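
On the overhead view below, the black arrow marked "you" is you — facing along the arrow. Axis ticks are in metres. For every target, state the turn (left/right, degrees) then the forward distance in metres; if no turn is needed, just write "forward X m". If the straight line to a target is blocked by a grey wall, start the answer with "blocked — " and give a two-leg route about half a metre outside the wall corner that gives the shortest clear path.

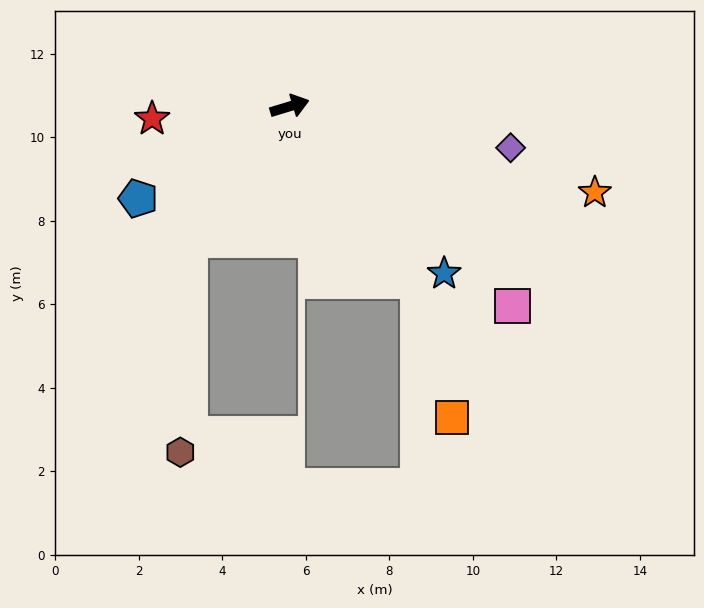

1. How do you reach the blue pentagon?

turn right 166°, forward 4.2 m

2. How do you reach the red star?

turn left 168°, forward 3.3 m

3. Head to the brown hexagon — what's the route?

blocked — turn right 144°, forward 4.0 m, then turn left 35°, forward 5.1 m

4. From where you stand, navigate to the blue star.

turn right 64°, forward 5.4 m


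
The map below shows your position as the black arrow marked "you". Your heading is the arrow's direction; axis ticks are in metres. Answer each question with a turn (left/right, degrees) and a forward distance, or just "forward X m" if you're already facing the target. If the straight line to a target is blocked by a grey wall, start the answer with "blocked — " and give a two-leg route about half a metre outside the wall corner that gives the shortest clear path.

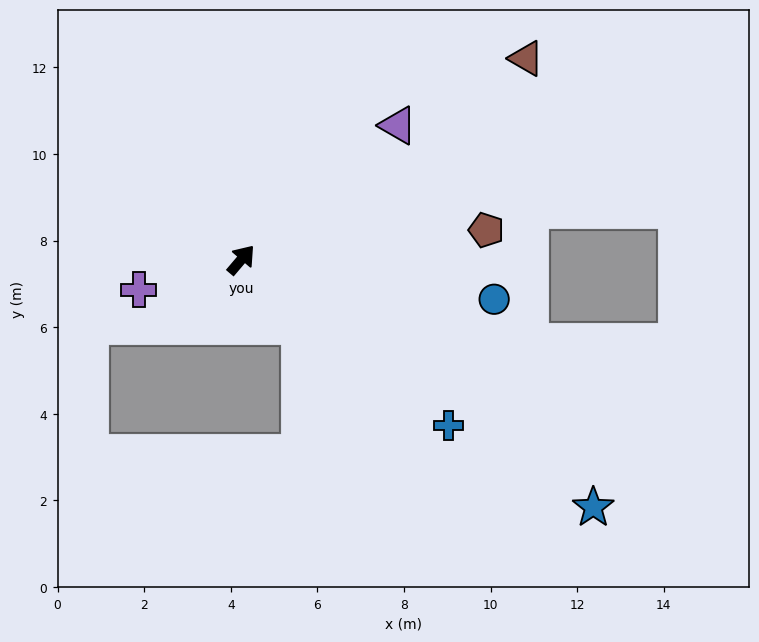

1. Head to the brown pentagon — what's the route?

turn right 43°, forward 5.7 m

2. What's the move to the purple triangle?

turn right 9°, forward 4.8 m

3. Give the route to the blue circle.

turn right 59°, forward 5.9 m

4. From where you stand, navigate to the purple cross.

turn left 147°, forward 2.5 m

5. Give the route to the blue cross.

turn right 88°, forward 6.1 m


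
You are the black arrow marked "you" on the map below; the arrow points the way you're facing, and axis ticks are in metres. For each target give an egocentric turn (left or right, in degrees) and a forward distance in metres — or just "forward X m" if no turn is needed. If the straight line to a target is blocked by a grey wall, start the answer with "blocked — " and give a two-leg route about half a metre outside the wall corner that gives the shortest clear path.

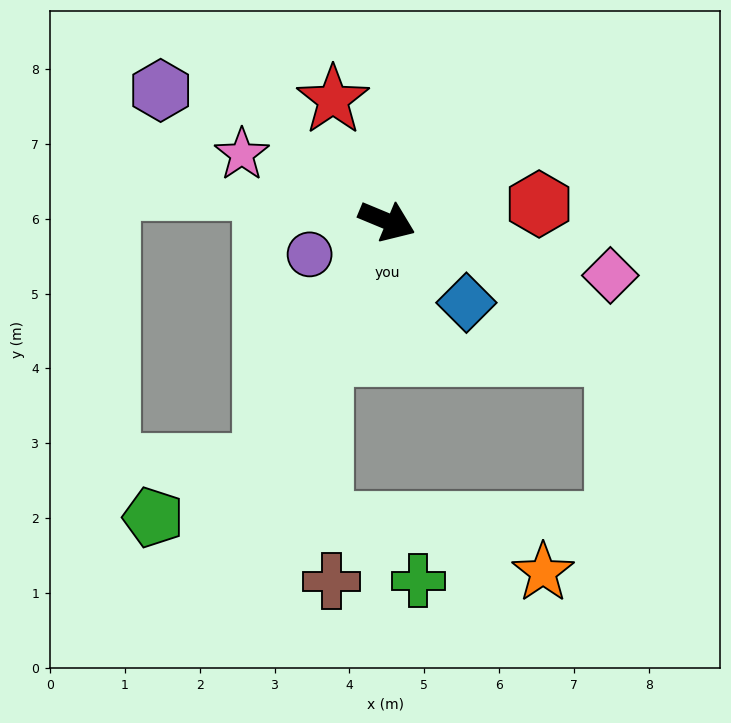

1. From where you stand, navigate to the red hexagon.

turn left 29°, forward 2.0 m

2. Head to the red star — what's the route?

turn left 137°, forward 1.8 m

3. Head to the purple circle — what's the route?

turn right 134°, forward 1.1 m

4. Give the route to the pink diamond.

turn left 9°, forward 3.1 m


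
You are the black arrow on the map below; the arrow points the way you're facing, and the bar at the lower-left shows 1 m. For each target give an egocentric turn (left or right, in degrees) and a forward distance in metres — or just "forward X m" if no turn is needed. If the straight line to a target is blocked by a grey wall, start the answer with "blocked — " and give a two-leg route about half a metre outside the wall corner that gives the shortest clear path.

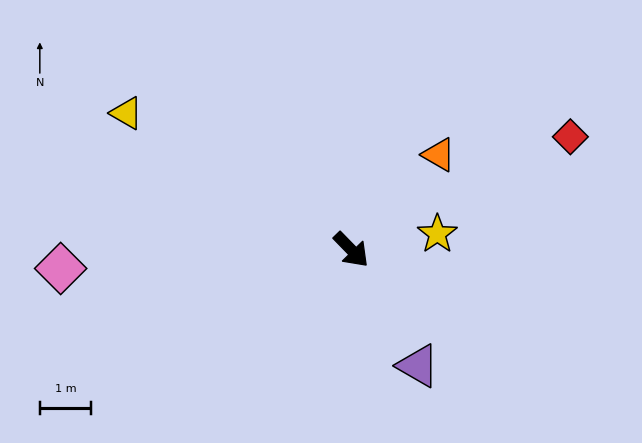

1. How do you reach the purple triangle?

turn right 14°, forward 2.6 m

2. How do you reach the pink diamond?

turn right 131°, forward 5.7 m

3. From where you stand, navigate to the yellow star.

turn left 56°, forward 1.7 m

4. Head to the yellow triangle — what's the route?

turn right 166°, forward 5.1 m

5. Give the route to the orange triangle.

turn left 93°, forward 2.5 m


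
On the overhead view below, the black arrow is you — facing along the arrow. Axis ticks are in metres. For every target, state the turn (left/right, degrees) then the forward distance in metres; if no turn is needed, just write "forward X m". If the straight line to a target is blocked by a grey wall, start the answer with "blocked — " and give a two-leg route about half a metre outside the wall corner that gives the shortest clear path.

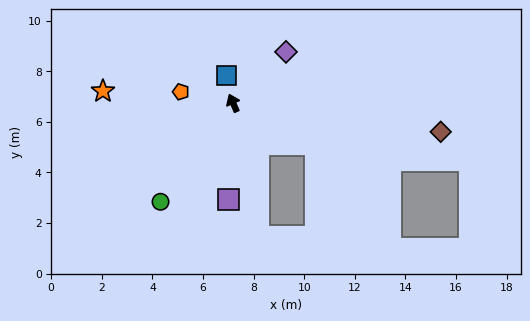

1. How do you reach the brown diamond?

turn right 122°, forward 8.3 m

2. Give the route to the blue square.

turn right 10°, forward 1.1 m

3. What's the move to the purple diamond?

turn right 70°, forward 2.9 m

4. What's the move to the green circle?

turn left 120°, forward 4.8 m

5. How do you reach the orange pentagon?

turn left 54°, forward 2.1 m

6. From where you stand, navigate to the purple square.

turn left 154°, forward 3.8 m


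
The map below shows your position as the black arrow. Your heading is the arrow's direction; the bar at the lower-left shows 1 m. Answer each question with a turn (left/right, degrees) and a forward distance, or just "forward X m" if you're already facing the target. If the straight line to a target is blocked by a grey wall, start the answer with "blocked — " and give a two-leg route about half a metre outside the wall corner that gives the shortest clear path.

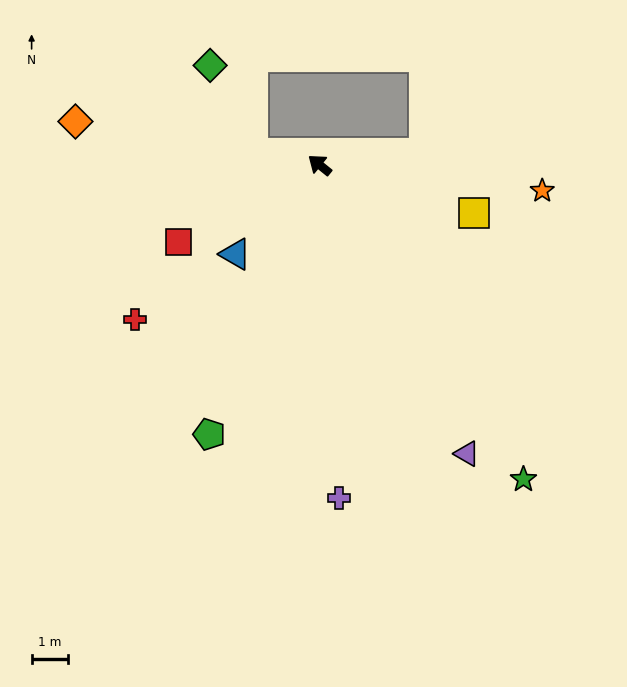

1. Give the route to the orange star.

turn right 148°, forward 6.1 m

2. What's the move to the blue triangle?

turn left 86°, forward 3.4 m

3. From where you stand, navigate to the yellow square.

turn right 158°, forward 4.4 m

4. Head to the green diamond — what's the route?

blocked — turn left 29°, forward 1.9 m, then turn right 55°, forward 2.7 m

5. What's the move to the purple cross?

turn left 132°, forward 9.1 m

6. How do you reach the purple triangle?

turn left 156°, forward 8.9 m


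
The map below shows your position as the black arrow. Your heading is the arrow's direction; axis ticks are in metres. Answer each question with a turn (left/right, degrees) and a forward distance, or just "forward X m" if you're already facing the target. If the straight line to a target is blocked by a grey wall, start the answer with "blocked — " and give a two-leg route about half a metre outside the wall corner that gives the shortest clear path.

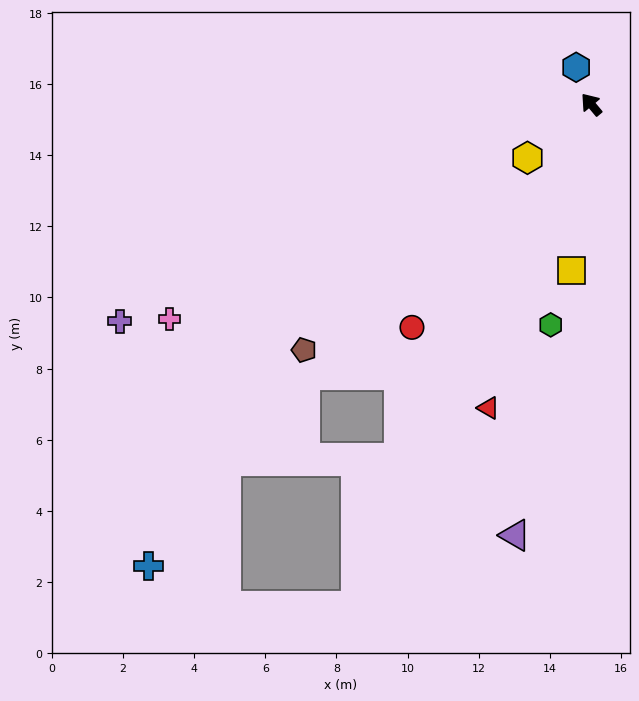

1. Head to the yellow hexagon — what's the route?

turn left 90°, forward 2.3 m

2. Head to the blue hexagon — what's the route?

turn right 18°, forward 1.1 m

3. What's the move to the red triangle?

turn left 121°, forward 9.0 m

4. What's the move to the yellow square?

turn left 133°, forward 4.7 m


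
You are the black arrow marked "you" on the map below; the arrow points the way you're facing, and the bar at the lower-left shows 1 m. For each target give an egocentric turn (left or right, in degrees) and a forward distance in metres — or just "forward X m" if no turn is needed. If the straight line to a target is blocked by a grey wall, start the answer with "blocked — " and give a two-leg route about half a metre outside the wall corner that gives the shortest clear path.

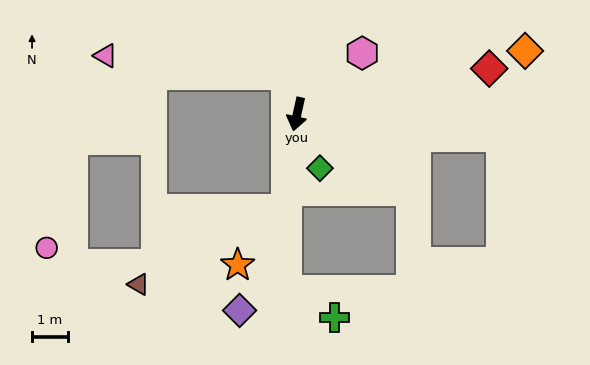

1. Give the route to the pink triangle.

blocked — turn right 152°, forward 1.1 m, then turn left 69°, forward 5.0 m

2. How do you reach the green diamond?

turn left 35°, forward 1.6 m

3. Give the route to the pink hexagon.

turn left 146°, forward 2.5 m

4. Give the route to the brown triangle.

blocked — turn left 6°, forward 2.6 m, then turn right 56°, forward 4.6 m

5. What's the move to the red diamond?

turn left 116°, forward 5.5 m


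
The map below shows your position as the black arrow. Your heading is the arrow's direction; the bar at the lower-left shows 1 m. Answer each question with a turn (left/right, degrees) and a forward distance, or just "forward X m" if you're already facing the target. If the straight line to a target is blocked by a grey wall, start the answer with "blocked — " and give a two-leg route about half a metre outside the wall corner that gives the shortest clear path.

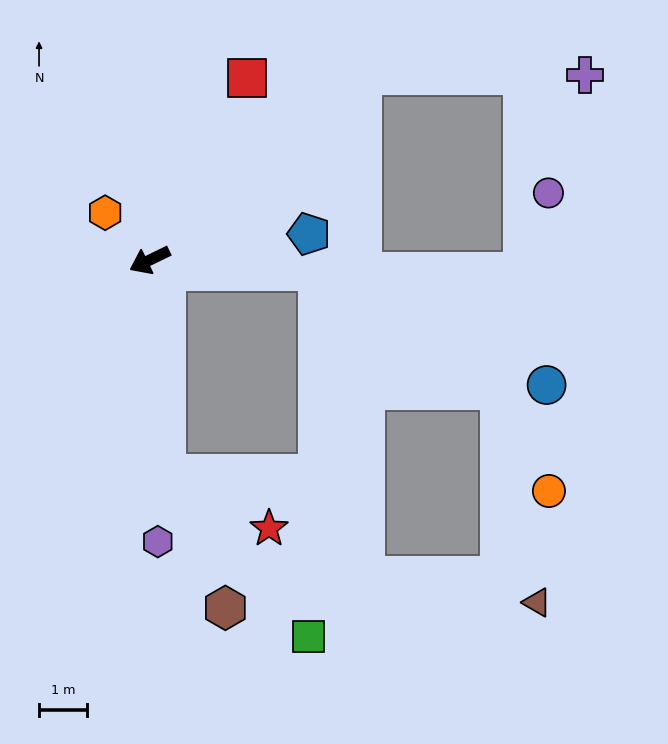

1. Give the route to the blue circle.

blocked — turn left 151°, forward 3.5 m, then turn right 24°, forward 5.3 m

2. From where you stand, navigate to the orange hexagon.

turn right 73°, forward 1.4 m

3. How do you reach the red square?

turn right 144°, forward 4.3 m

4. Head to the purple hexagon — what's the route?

turn left 66°, forward 5.9 m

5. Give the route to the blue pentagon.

turn left 163°, forward 3.4 m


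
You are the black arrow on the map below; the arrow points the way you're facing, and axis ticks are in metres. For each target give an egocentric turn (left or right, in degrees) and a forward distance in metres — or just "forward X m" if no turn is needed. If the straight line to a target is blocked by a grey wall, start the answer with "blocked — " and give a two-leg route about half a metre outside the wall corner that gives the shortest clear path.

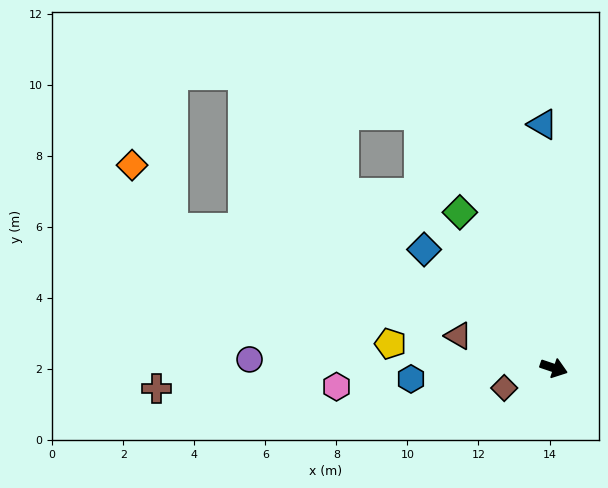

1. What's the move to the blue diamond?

turn left 156°, forward 4.9 m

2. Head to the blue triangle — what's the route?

turn left 111°, forward 6.9 m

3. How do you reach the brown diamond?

turn right 139°, forward 1.5 m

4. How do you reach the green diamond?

turn left 140°, forward 5.1 m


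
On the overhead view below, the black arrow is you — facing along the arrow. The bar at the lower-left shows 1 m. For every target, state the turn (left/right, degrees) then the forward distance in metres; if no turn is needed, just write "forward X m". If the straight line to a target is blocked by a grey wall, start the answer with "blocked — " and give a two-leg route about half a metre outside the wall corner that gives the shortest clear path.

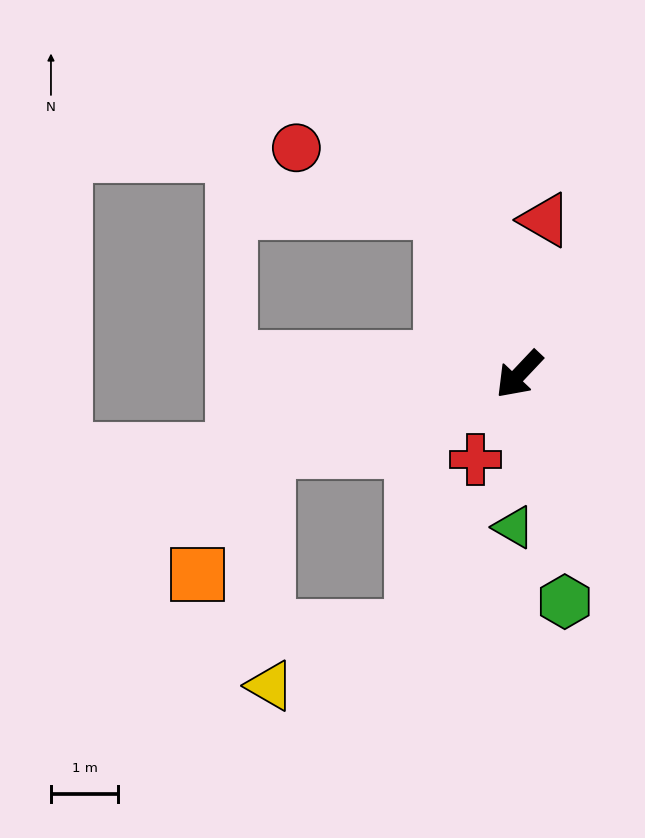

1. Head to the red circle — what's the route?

blocked — turn right 111°, forward 2.7 m, then turn left 41°, forward 2.4 m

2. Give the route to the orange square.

blocked — turn right 30°, forward 3.9 m, then turn left 44°, forward 2.1 m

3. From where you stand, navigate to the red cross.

turn left 16°, forward 1.4 m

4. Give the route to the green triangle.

turn left 41°, forward 2.3 m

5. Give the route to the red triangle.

turn right 146°, forward 2.3 m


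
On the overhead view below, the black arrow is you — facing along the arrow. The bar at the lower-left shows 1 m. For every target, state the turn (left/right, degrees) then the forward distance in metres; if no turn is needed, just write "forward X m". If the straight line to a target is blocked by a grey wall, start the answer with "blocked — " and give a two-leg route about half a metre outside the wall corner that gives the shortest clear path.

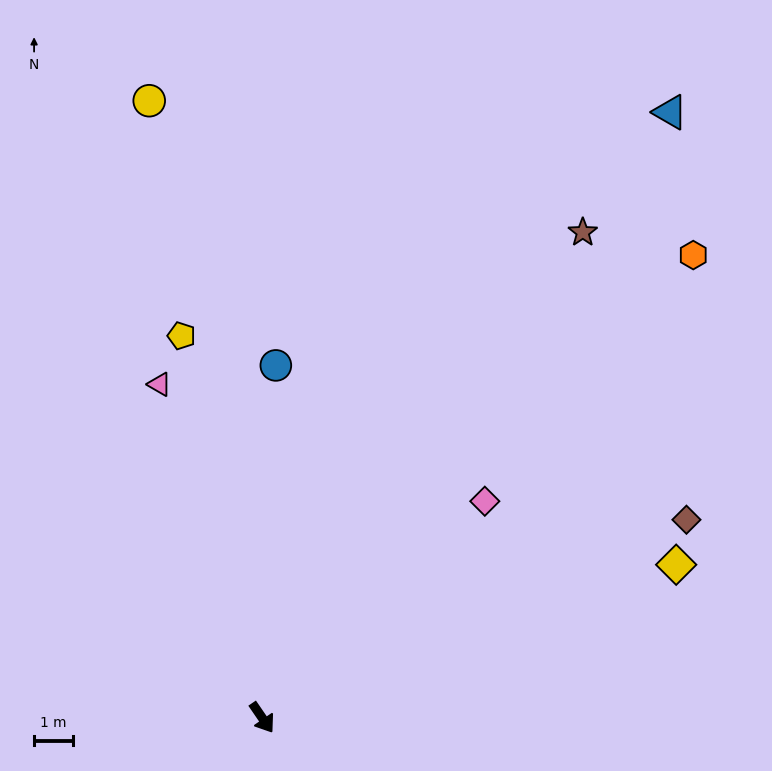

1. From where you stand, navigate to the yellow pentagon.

turn left 158°, forward 10.1 m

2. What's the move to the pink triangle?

turn left 163°, forward 9.1 m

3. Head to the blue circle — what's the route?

turn left 143°, forward 9.2 m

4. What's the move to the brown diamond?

turn left 81°, forward 12.2 m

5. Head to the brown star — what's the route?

turn left 112°, forward 15.1 m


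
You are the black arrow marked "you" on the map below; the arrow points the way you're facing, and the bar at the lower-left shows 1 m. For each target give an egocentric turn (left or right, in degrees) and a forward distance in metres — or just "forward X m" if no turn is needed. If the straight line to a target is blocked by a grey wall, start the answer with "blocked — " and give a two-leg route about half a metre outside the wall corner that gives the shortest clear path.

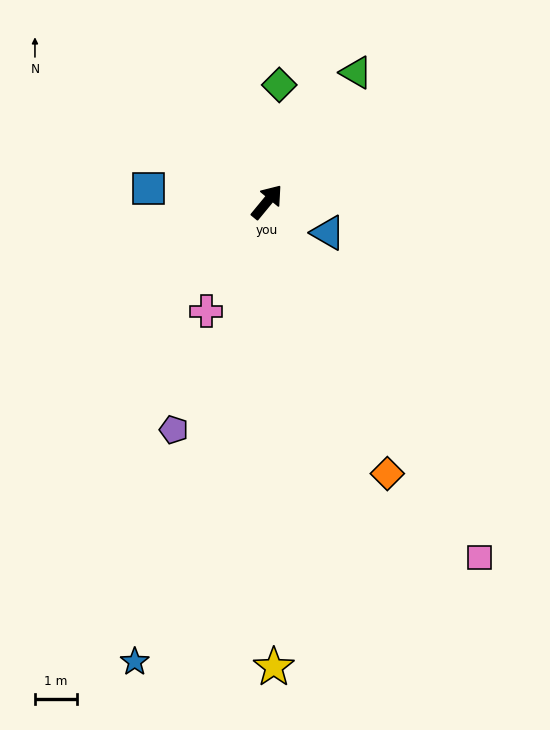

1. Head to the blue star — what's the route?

turn right 157°, forward 11.4 m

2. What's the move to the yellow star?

turn right 140°, forward 11.0 m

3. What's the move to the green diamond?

turn left 34°, forward 2.8 m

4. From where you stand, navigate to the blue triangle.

turn right 77°, forward 1.6 m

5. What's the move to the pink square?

turn right 110°, forward 9.8 m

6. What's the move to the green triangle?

turn left 5°, forward 3.7 m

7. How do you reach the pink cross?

turn right 170°, forward 3.0 m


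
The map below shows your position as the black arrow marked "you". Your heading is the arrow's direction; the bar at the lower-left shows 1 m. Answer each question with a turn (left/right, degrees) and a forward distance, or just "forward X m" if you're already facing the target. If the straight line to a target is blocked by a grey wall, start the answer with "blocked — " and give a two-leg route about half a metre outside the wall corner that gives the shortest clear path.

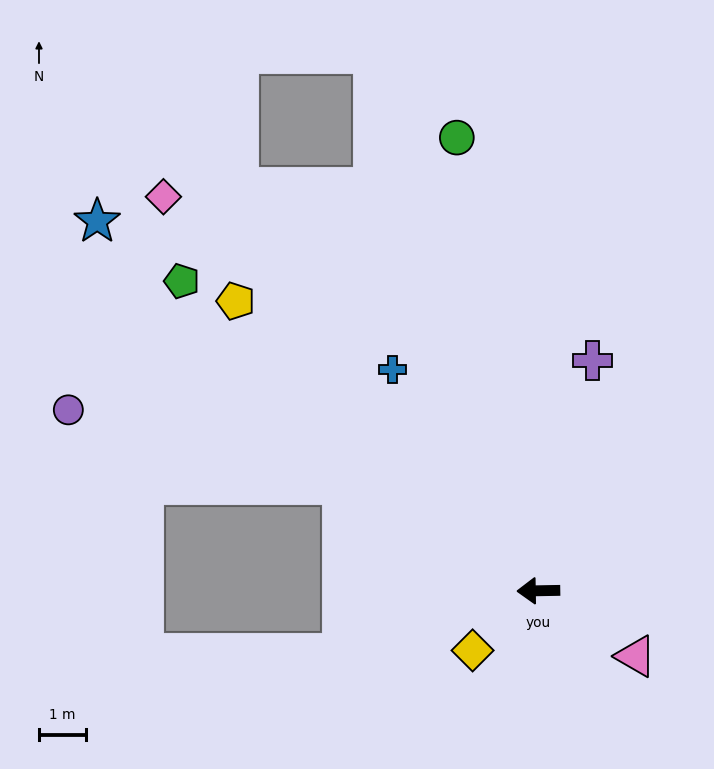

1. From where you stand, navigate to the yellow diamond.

turn left 41°, forward 1.9 m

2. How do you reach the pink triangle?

turn left 145°, forward 2.5 m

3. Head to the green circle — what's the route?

turn right 81°, forward 9.8 m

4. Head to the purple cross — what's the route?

turn right 104°, forward 5.1 m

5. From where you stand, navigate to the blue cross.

turn right 58°, forward 5.7 m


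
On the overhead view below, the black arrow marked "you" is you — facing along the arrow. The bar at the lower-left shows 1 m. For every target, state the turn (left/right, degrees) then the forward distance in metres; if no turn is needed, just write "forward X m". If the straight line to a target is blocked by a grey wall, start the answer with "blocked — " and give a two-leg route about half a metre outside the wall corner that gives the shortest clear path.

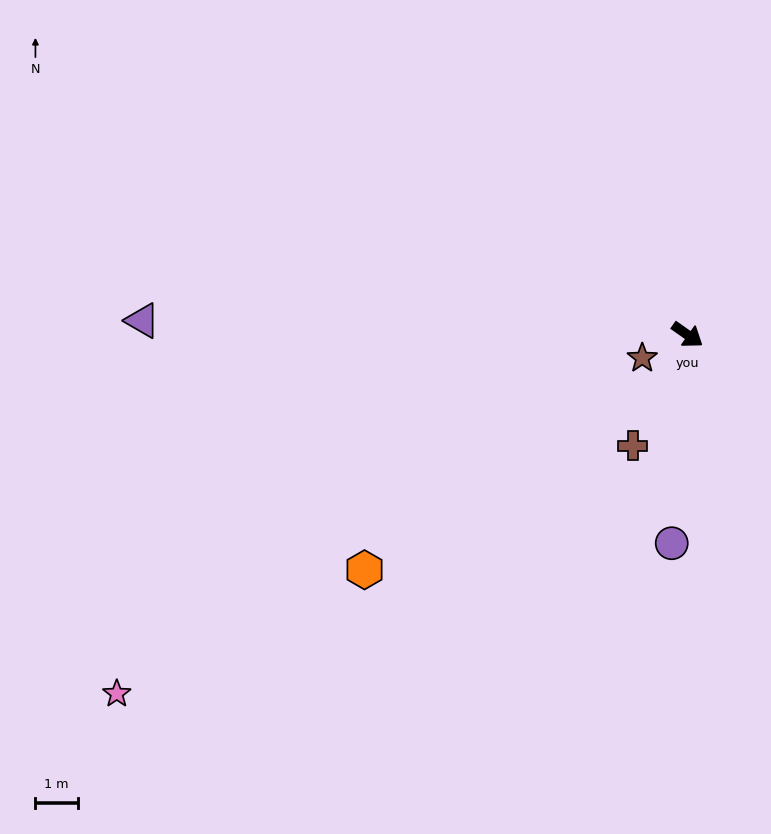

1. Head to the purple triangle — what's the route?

turn right 146°, forward 13.0 m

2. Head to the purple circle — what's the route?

turn right 59°, forward 5.0 m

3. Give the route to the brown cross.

turn right 81°, forward 2.9 m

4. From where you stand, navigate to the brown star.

turn right 118°, forward 1.2 m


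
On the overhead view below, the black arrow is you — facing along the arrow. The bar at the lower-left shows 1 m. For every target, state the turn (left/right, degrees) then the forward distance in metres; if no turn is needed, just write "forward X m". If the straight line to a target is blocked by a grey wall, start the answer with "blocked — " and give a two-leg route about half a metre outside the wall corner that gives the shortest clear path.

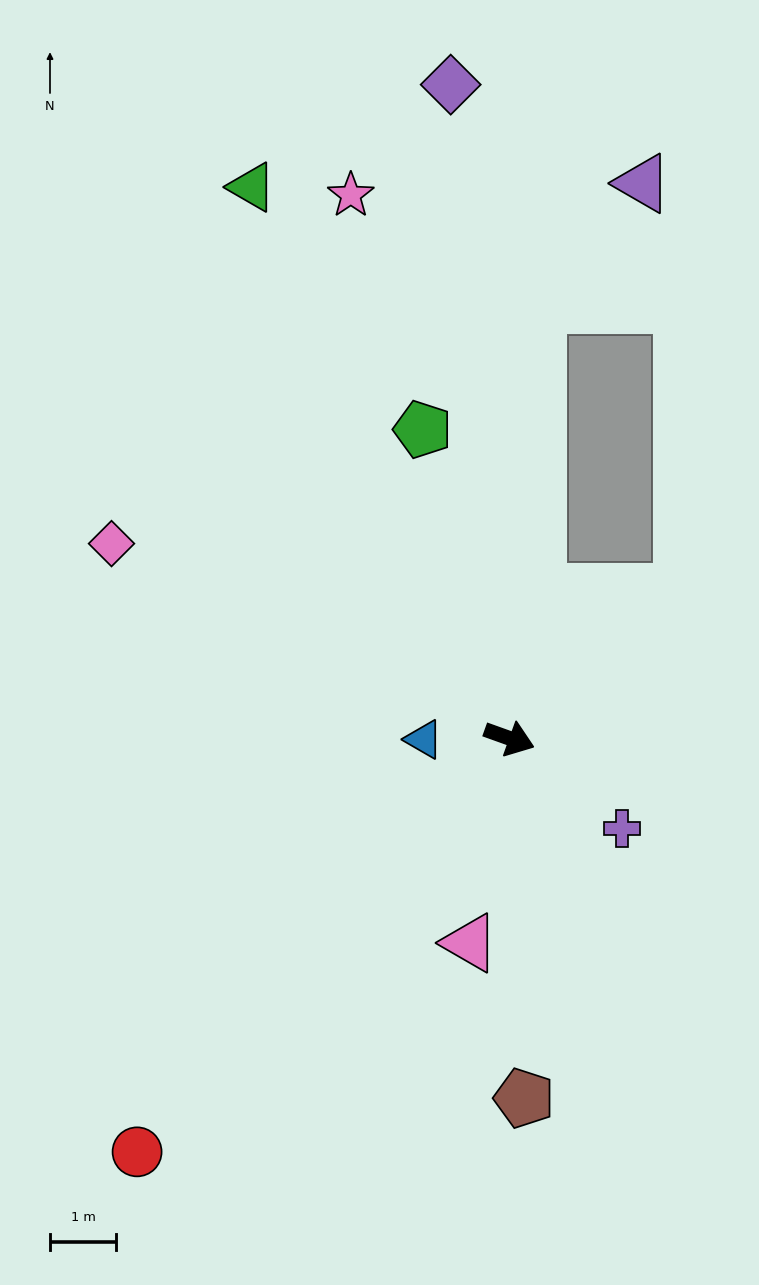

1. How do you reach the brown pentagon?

turn right 68°, forward 5.4 m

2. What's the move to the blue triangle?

turn right 159°, forward 1.3 m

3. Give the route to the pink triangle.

turn right 81°, forward 3.2 m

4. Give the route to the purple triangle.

blocked — turn left 106°, forward 6.6 m, then turn right 37°, forward 2.4 m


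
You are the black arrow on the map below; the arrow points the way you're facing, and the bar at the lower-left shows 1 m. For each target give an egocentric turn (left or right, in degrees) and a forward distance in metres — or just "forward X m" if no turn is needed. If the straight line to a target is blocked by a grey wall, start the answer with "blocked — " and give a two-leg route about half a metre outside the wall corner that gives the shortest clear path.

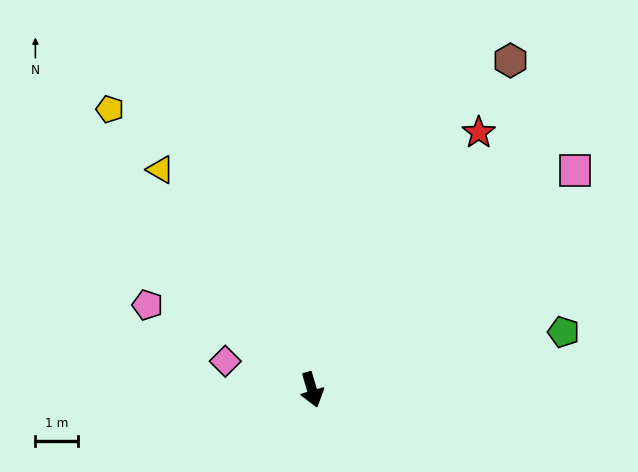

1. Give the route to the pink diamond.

turn right 125°, forward 2.1 m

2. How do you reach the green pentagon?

turn left 87°, forward 6.0 m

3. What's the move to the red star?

turn left 131°, forward 7.2 m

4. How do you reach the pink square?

turn left 114°, forward 8.0 m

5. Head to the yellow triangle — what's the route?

turn right 162°, forward 6.2 m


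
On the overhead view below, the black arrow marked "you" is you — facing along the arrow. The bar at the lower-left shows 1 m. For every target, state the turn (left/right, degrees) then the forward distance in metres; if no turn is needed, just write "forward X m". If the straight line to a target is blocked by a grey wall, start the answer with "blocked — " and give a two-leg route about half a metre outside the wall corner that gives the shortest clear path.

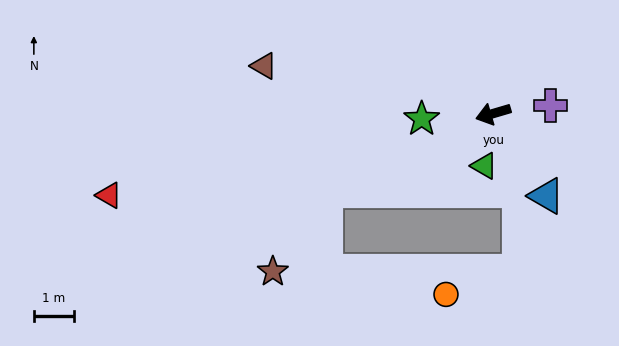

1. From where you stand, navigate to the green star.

turn right 12°, forward 1.8 m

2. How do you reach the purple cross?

turn left 171°, forward 1.4 m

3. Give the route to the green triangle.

turn left 64°, forward 1.3 m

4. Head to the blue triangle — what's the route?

turn left 106°, forward 2.4 m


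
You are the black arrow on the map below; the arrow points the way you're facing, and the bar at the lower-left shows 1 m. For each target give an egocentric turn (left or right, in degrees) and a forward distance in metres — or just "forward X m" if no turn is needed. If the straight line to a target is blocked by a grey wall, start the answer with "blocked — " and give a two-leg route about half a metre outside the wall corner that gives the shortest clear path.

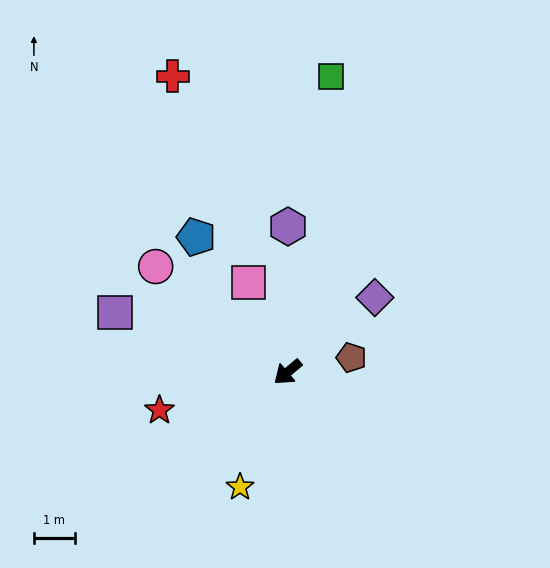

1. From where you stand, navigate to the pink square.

turn right 106°, forward 2.4 m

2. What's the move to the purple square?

turn right 59°, forward 4.4 m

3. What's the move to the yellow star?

turn left 27°, forward 3.0 m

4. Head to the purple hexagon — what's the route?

turn right 130°, forward 3.5 m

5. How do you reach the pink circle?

turn right 79°, forward 4.1 m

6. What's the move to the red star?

turn right 24°, forward 3.2 m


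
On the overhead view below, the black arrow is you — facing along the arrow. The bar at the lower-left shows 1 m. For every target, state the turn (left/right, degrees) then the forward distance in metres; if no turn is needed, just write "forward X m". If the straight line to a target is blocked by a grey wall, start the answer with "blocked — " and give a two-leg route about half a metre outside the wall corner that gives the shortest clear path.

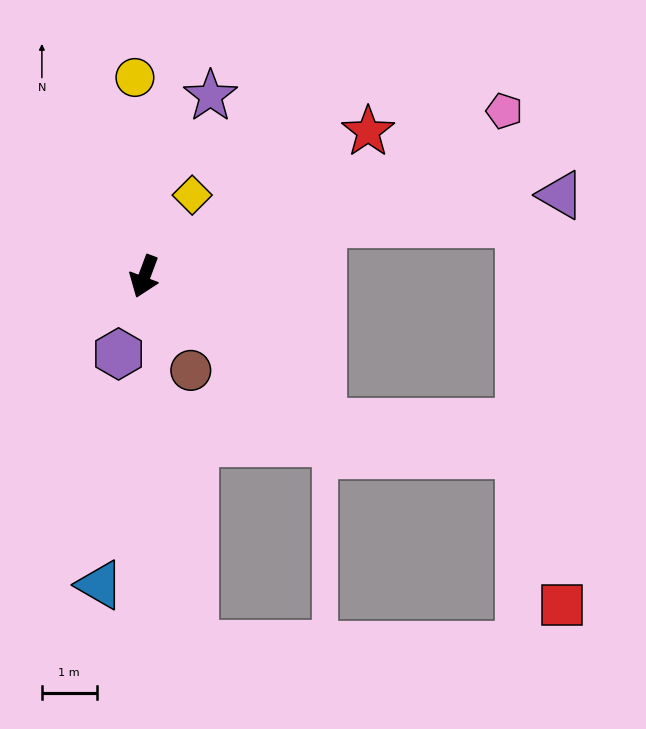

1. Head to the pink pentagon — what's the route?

turn left 135°, forward 7.2 m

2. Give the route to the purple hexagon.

turn left 2°, forward 1.5 m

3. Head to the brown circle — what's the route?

turn left 47°, forward 1.9 m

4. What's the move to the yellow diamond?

turn left 170°, forward 1.7 m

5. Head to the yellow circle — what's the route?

turn right 157°, forward 3.6 m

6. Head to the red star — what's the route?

turn left 143°, forward 4.9 m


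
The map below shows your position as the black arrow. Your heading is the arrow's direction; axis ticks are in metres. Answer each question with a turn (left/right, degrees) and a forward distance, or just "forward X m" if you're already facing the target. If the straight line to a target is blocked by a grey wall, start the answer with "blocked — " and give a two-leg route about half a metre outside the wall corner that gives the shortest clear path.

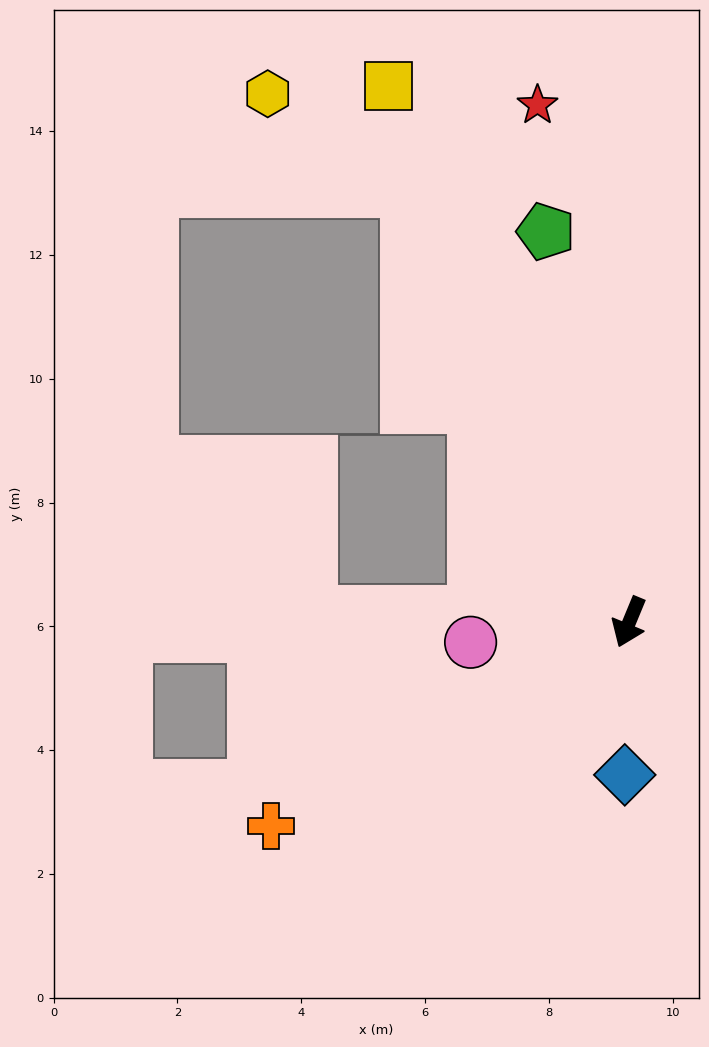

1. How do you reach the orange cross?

turn right 38°, forward 6.7 m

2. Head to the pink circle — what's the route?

turn right 60°, forward 2.6 m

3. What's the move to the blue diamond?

turn left 21°, forward 2.5 m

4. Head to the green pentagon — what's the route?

turn right 145°, forward 6.5 m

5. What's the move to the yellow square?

turn right 133°, forward 9.5 m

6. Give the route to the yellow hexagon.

blocked — turn right 130°, forward 7.8 m, then turn left 28°, forward 2.7 m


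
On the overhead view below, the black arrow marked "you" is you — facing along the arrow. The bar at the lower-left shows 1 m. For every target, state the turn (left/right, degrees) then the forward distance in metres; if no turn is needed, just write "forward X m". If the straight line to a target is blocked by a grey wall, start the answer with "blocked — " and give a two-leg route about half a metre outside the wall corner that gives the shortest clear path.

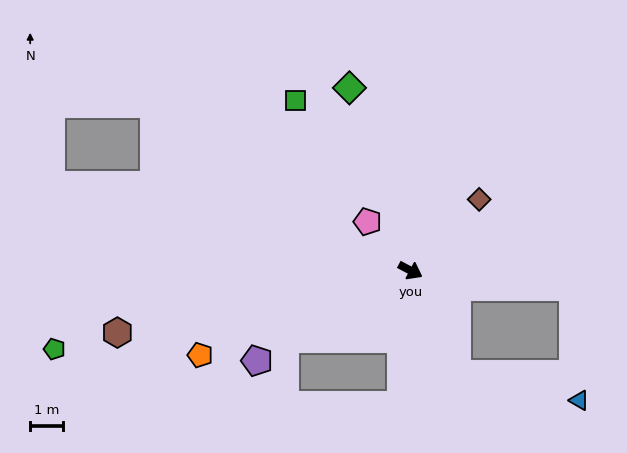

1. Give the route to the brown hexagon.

turn right 140°, forward 9.1 m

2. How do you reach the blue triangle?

blocked — turn right 38°, forward 3.5 m, then turn left 53°, forward 3.8 m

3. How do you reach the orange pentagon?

turn right 130°, forward 6.9 m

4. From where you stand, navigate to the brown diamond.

turn left 74°, forward 3.0 m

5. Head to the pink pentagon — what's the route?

turn left 159°, forward 2.0 m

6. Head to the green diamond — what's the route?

turn left 136°, forward 5.9 m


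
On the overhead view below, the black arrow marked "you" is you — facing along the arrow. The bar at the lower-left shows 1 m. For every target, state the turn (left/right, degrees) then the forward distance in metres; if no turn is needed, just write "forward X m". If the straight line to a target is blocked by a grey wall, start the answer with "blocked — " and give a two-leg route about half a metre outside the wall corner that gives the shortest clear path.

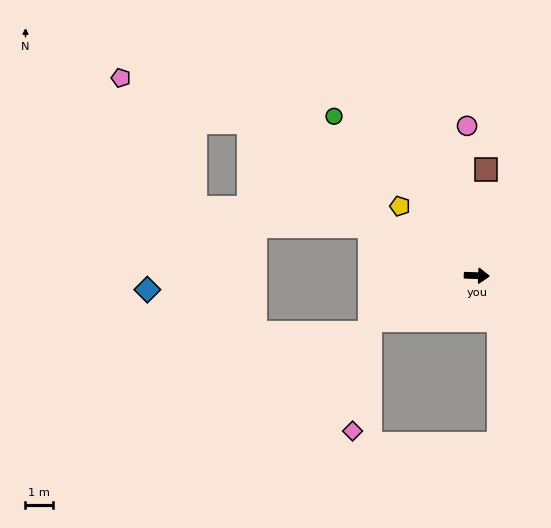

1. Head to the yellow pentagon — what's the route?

turn left 140°, forward 3.8 m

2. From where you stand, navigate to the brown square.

turn left 87°, forward 3.9 m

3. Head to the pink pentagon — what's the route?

blocked — turn left 148°, forward 10.1 m, then turn left 15°, forward 5.0 m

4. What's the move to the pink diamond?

blocked — turn right 155°, forward 4.2 m, then turn left 58°, forward 4.1 m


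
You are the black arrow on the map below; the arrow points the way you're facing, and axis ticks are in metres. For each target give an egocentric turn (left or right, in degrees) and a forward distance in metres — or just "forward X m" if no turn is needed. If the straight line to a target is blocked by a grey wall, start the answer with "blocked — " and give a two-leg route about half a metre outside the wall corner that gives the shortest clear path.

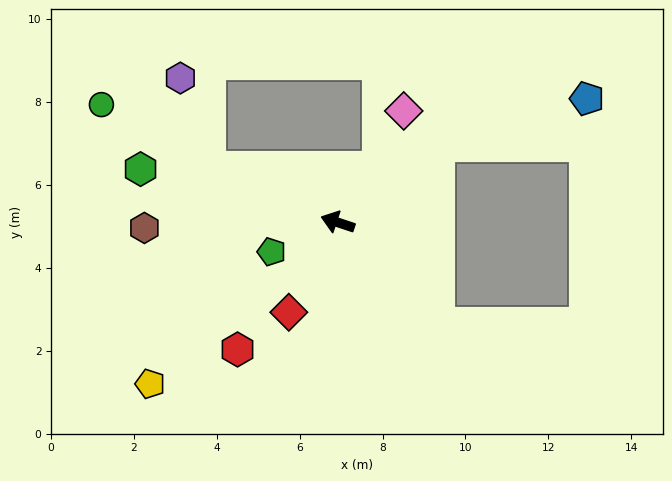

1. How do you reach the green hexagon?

turn left 3°, forward 4.9 m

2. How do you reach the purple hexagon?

blocked — turn right 4°, forward 3.4 m, then turn right 51°, forward 2.3 m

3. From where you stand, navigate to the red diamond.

turn left 80°, forward 2.5 m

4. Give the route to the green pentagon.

turn left 42°, forward 1.7 m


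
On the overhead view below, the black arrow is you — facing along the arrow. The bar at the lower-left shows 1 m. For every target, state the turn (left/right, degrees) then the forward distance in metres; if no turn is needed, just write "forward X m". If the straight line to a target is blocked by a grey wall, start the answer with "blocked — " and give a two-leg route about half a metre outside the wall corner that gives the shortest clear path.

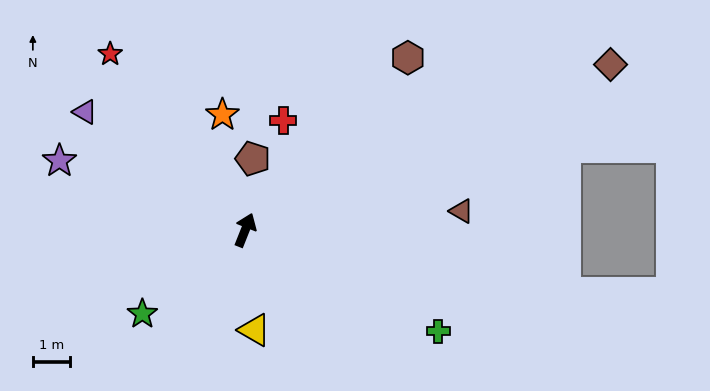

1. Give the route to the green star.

turn left 151°, forward 3.5 m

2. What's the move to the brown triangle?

turn right 63°, forward 5.8 m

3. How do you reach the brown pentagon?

turn left 16°, forward 1.9 m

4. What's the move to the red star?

turn left 59°, forward 5.9 m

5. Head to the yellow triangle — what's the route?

turn right 153°, forward 2.7 m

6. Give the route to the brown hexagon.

turn right 22°, forward 6.3 m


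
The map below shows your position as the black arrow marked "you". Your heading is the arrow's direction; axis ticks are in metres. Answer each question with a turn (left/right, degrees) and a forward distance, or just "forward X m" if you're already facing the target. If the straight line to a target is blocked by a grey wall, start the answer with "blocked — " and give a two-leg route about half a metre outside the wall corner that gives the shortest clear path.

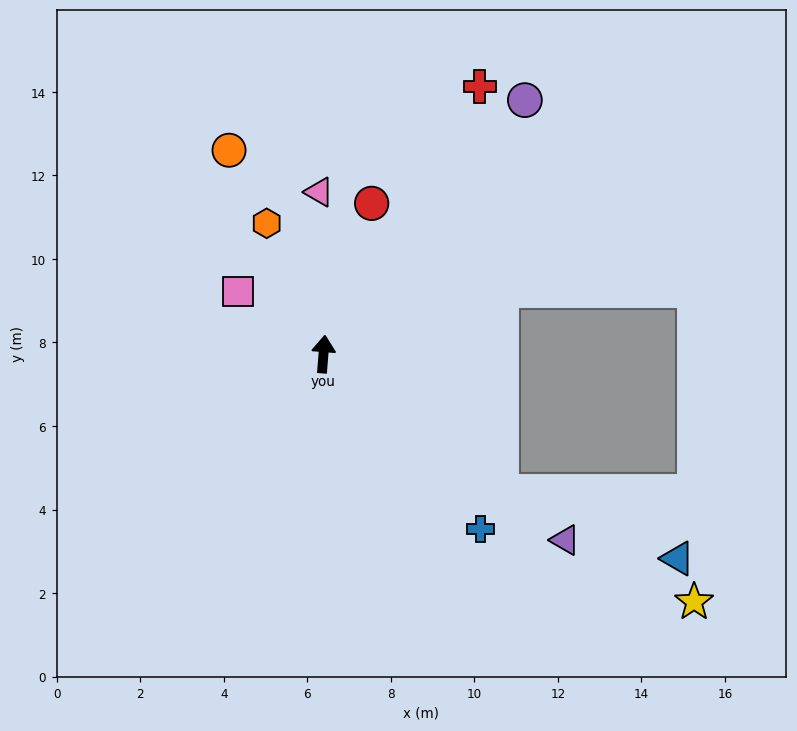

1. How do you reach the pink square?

turn left 58°, forward 2.5 m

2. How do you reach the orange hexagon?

turn left 28°, forward 3.4 m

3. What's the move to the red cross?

turn right 26°, forward 7.4 m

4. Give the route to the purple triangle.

turn right 123°, forward 7.3 m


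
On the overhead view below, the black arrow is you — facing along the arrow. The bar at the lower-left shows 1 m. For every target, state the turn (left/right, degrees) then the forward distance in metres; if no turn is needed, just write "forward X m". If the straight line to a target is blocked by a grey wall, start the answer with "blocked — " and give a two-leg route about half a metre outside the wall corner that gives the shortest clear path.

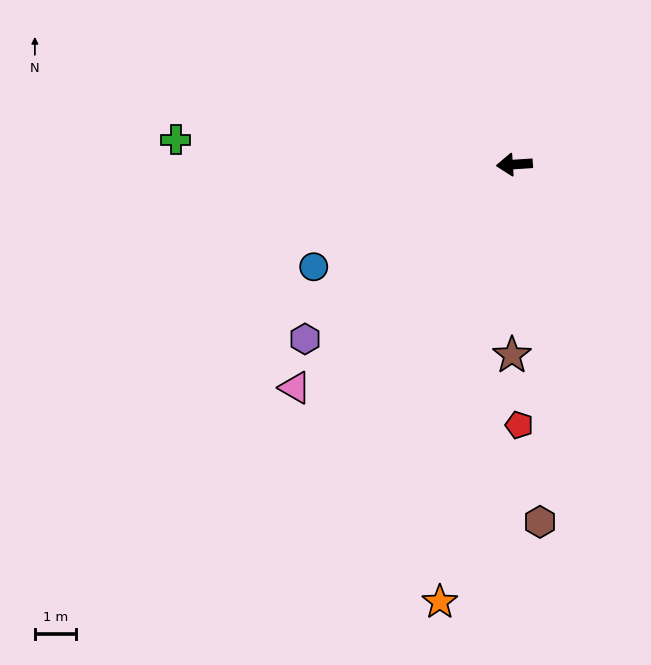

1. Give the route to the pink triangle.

turn left 42°, forward 7.7 m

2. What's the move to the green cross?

turn right 8°, forward 8.3 m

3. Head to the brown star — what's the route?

turn left 86°, forward 4.7 m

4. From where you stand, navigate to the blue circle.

turn left 23°, forward 5.5 m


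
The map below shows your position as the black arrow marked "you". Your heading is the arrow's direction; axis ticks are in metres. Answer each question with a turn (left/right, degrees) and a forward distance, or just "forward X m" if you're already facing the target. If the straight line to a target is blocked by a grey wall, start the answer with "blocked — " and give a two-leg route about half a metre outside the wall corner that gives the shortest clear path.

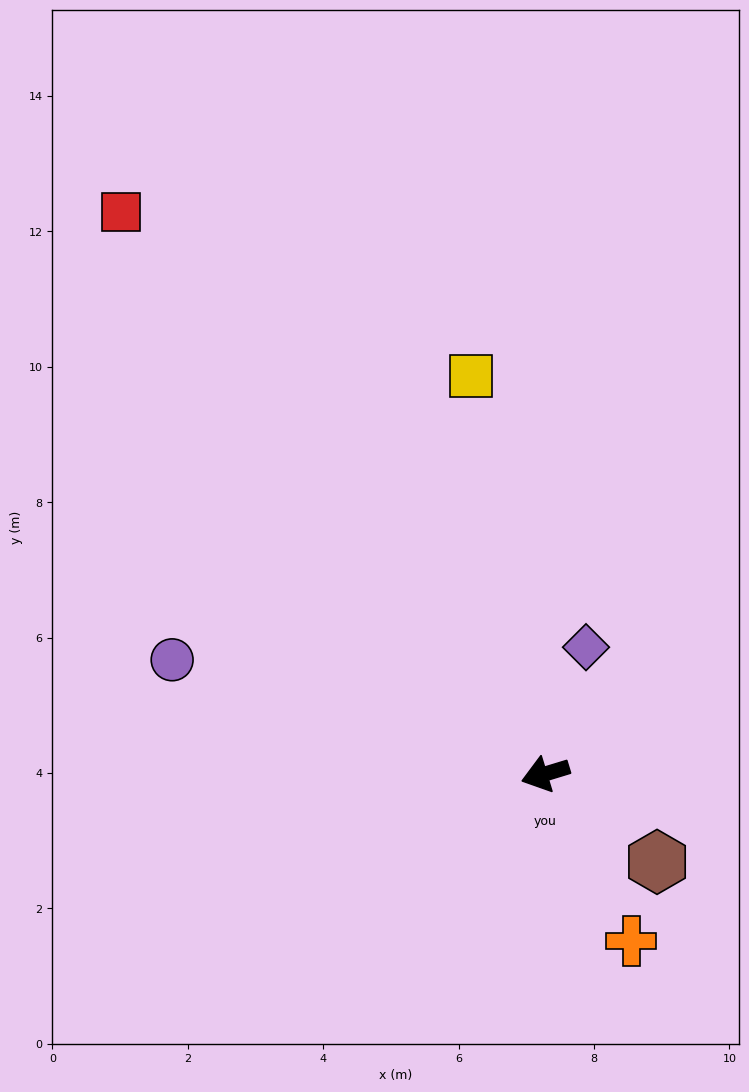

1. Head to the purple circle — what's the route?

turn right 34°, forward 5.8 m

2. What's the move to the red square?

turn right 70°, forward 10.4 m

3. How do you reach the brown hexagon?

turn left 125°, forward 2.1 m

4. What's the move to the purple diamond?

turn right 125°, forward 2.0 m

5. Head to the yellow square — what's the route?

turn right 96°, forward 6.0 m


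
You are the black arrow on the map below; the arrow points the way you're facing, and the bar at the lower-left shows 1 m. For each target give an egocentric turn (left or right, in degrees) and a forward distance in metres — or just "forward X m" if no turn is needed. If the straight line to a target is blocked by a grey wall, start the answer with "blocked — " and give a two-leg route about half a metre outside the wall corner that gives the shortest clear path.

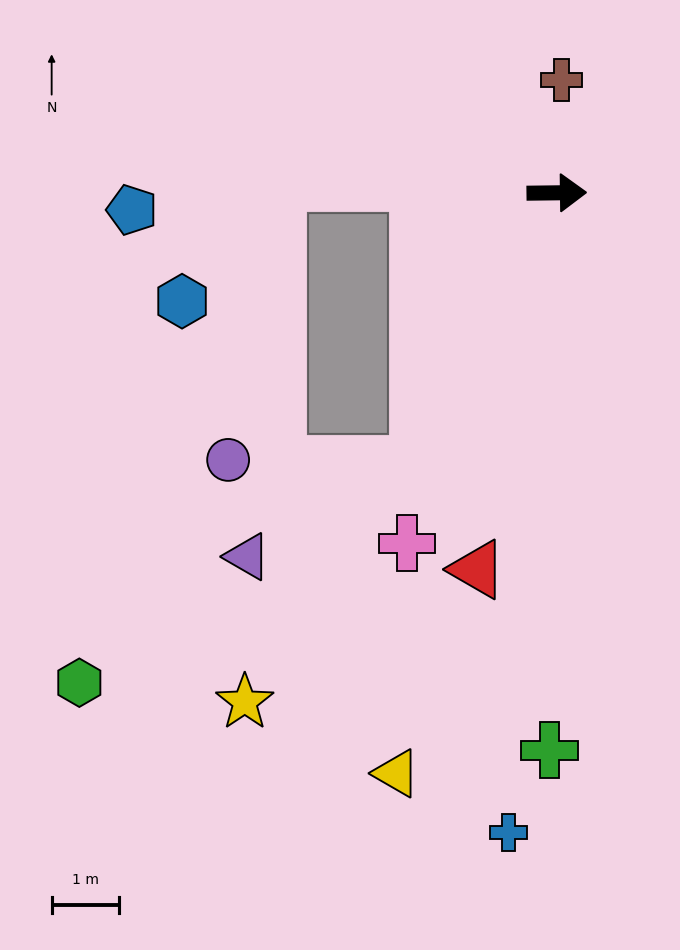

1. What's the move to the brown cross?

turn left 87°, forward 1.7 m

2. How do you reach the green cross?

turn right 91°, forward 8.3 m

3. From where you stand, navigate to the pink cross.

turn right 114°, forward 5.6 m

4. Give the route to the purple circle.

blocked — turn right 118°, forward 4.5 m, then turn right 64°, forward 2.8 m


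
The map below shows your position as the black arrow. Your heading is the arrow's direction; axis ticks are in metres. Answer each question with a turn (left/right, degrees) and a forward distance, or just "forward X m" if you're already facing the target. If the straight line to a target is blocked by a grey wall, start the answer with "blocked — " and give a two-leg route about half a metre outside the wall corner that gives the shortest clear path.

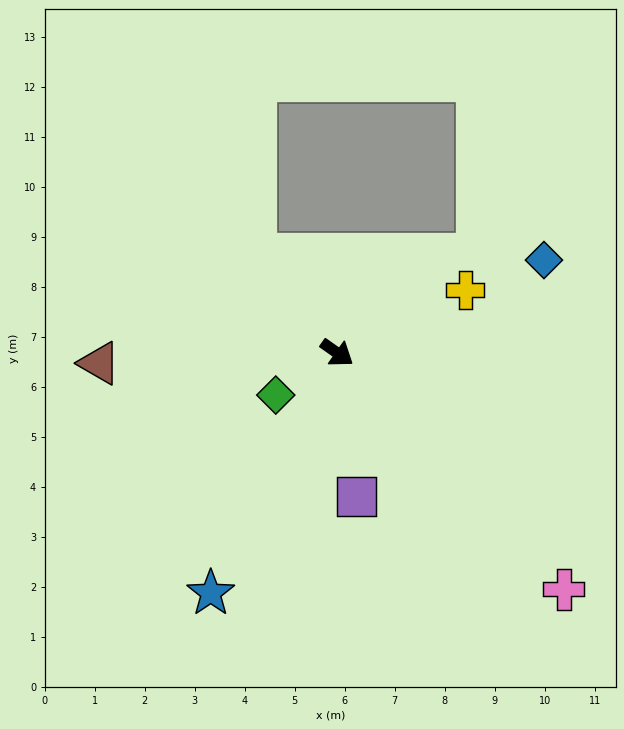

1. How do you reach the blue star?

turn right 83°, forward 5.4 m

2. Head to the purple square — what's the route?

turn right 47°, forward 2.9 m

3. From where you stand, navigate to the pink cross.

turn right 11°, forward 6.5 m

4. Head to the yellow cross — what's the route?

turn left 61°, forward 2.9 m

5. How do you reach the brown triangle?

turn right 142°, forward 4.8 m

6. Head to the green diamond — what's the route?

turn right 110°, forward 1.5 m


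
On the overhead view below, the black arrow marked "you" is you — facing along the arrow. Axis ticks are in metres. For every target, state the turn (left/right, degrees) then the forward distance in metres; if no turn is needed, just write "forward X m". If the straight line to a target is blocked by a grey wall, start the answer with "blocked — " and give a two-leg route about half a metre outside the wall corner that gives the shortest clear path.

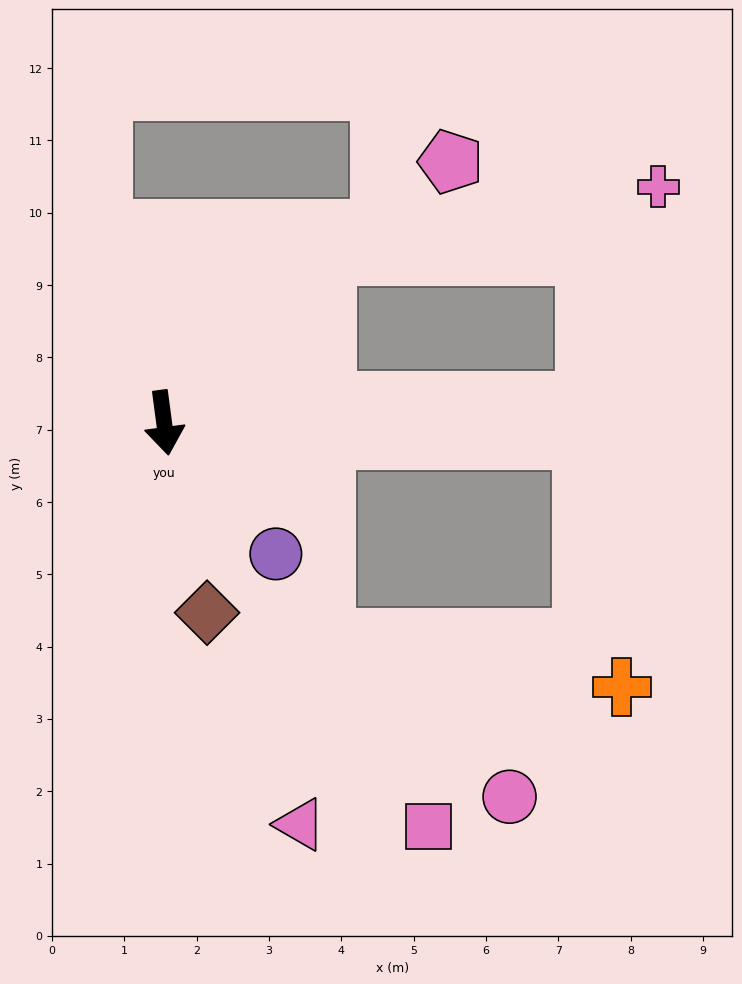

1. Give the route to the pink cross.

blocked — turn left 129°, forward 3.2 m, then turn right 35°, forward 4.7 m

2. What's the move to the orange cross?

blocked — turn left 80°, forward 5.8 m, then turn right 79°, forward 3.5 m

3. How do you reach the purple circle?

turn left 33°, forward 2.4 m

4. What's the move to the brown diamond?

turn left 5°, forward 2.7 m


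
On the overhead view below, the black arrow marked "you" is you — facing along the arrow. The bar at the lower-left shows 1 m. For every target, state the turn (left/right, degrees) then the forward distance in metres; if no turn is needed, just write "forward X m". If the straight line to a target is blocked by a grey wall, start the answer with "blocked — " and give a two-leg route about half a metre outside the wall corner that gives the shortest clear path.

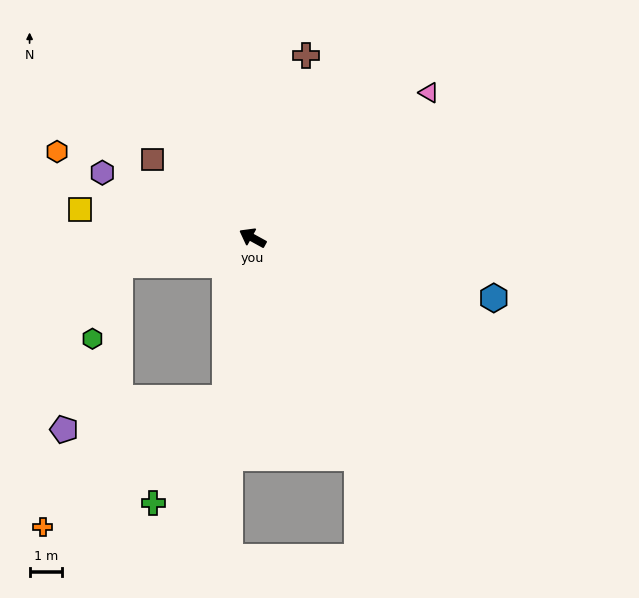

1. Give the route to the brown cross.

turn right 78°, forward 5.9 m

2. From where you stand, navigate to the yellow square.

turn left 19°, forward 5.4 m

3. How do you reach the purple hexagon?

turn left 5°, forward 5.1 m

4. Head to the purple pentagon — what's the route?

blocked — turn left 109°, forward 5.0 m, then turn right 69°, forward 5.1 m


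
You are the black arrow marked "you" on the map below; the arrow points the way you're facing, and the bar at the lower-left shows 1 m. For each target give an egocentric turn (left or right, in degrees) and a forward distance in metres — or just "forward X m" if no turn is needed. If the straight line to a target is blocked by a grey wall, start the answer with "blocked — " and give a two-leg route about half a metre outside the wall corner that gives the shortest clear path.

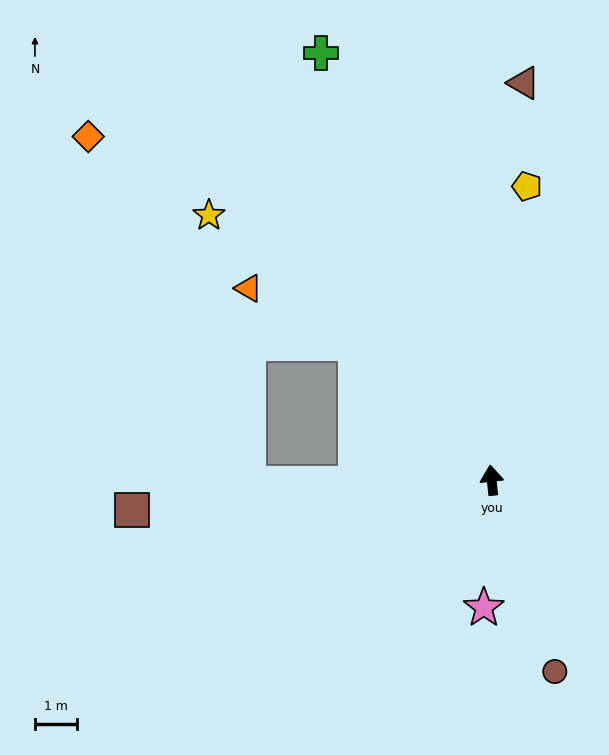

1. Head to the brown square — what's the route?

turn left 89°, forward 8.7 m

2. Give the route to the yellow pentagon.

turn right 13°, forward 7.1 m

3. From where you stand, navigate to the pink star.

turn left 171°, forward 3.1 m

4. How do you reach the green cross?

turn left 16°, forward 11.0 m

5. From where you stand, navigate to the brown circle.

turn right 168°, forward 4.8 m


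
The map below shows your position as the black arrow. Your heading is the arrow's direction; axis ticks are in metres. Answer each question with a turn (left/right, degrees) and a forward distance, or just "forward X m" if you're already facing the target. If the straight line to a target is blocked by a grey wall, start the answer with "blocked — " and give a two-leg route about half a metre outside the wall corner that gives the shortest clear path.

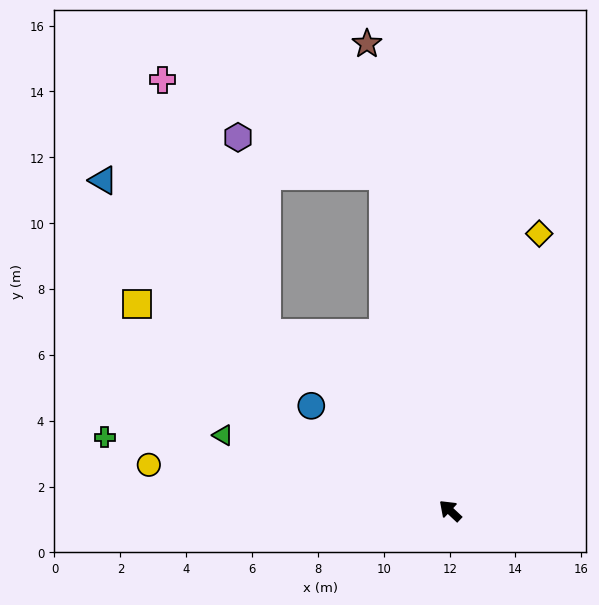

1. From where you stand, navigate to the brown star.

turn right 37°, forward 14.4 m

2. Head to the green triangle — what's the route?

turn left 25°, forward 7.3 m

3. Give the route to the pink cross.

blocked — forward 7.8 m, then turn right 24°, forward 8.3 m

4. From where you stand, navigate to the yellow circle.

turn left 34°, forward 9.3 m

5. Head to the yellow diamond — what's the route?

turn right 65°, forward 8.8 m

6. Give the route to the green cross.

turn left 31°, forward 10.7 m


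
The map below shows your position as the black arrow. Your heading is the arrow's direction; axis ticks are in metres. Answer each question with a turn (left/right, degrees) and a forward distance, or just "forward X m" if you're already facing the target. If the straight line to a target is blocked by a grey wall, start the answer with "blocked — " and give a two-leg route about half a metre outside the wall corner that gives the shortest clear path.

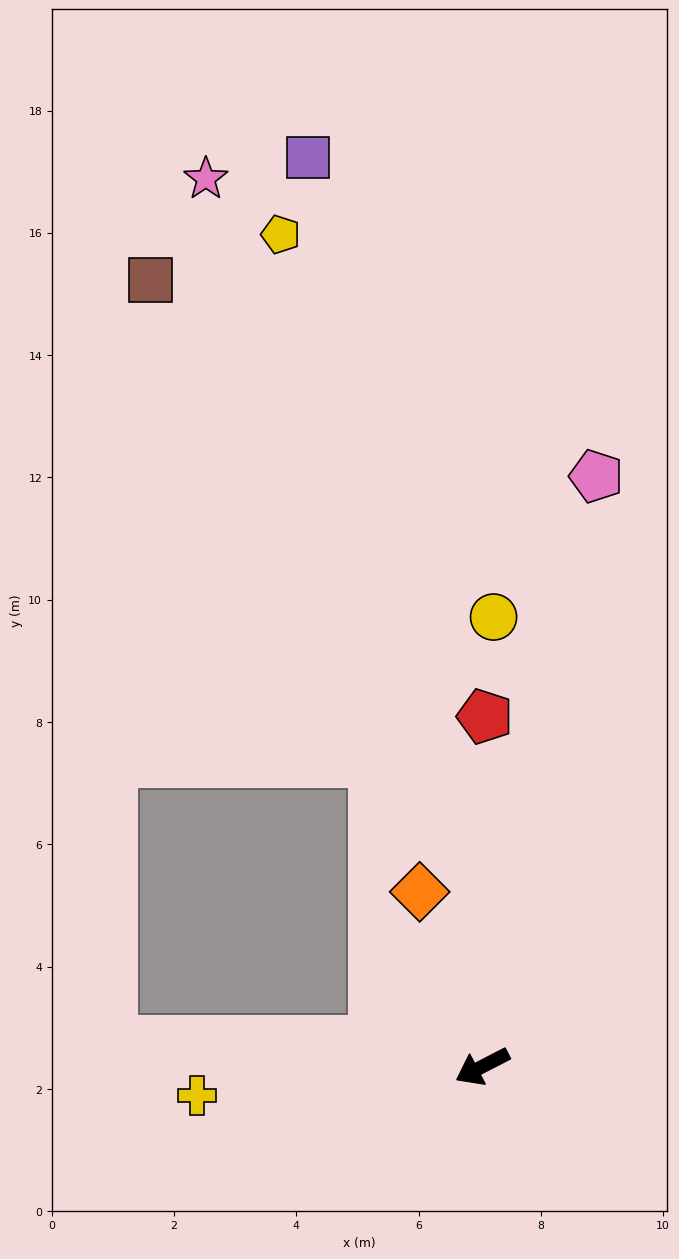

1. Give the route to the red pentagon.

turn right 118°, forward 5.7 m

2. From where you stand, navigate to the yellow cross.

turn right 21°, forward 4.7 m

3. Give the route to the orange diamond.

turn right 98°, forward 3.0 m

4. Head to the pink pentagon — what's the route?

turn right 128°, forward 9.8 m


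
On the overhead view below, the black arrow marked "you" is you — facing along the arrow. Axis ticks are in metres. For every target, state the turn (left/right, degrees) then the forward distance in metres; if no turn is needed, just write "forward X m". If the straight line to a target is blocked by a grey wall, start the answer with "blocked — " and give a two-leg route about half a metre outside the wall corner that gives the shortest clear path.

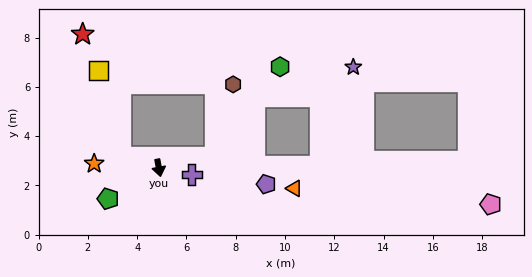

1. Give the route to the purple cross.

turn left 68°, forward 1.4 m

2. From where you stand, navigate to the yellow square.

blocked — turn right 116°, forward 1.6 m, then turn right 60°, forward 3.7 m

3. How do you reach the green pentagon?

turn right 69°, forward 2.4 m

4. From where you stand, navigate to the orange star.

turn right 104°, forward 2.6 m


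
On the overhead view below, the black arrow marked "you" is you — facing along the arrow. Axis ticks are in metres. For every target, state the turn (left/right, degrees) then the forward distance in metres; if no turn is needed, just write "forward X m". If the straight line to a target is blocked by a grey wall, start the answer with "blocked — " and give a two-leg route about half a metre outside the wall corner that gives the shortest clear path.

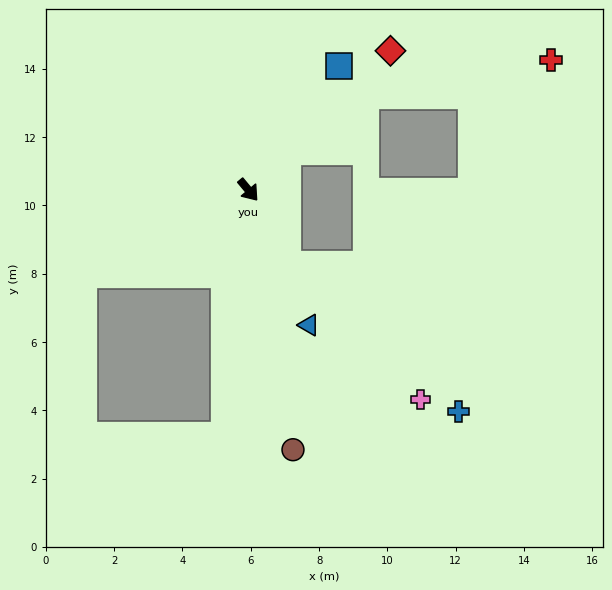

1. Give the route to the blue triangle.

turn right 16°, forward 4.3 m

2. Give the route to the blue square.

turn left 104°, forward 4.5 m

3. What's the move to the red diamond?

turn left 95°, forward 5.8 m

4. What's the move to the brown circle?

turn right 30°, forward 7.7 m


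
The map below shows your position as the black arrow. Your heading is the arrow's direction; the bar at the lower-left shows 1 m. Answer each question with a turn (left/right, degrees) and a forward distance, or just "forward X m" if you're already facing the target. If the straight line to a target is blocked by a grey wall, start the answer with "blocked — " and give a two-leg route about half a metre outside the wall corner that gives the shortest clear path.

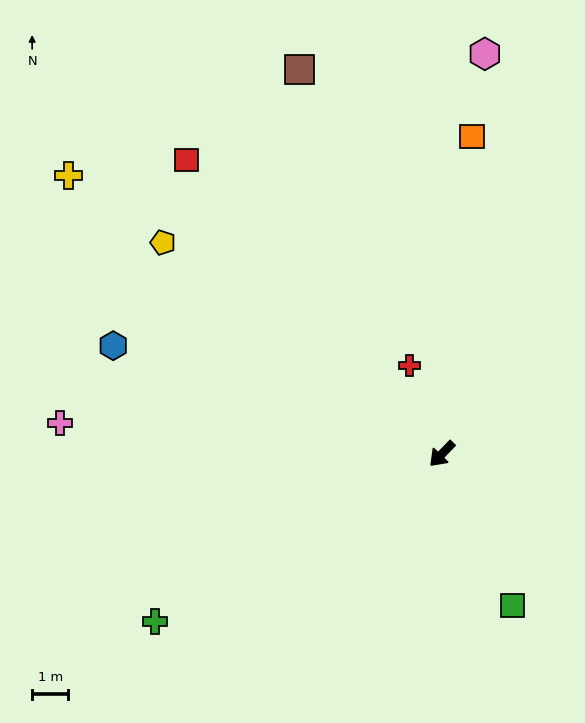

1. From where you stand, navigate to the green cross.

turn right 16°, forward 9.2 m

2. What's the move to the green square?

turn left 69°, forward 4.6 m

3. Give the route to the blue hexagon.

turn right 64°, forward 9.5 m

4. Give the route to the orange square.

turn right 141°, forward 8.8 m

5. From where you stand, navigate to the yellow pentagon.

turn right 83°, forward 9.6 m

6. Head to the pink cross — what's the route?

turn right 50°, forward 10.6 m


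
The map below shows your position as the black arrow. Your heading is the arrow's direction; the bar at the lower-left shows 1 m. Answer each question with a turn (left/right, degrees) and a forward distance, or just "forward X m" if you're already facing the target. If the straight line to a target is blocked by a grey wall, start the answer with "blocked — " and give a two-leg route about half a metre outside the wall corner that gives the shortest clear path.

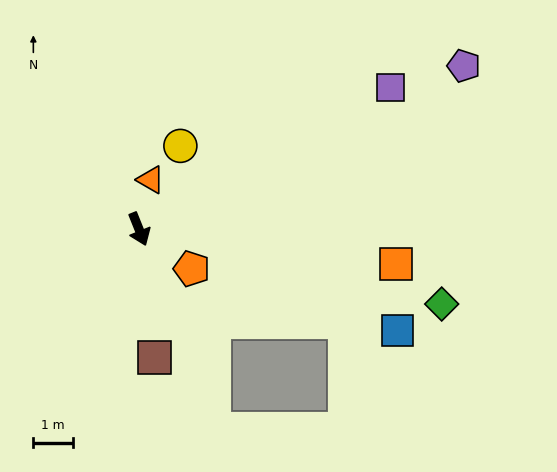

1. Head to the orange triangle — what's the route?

turn left 145°, forward 1.3 m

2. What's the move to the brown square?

turn right 15°, forward 3.3 m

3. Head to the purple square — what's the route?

turn left 98°, forward 7.3 m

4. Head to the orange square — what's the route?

turn left 60°, forward 6.6 m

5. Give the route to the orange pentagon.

turn left 31°, forward 1.7 m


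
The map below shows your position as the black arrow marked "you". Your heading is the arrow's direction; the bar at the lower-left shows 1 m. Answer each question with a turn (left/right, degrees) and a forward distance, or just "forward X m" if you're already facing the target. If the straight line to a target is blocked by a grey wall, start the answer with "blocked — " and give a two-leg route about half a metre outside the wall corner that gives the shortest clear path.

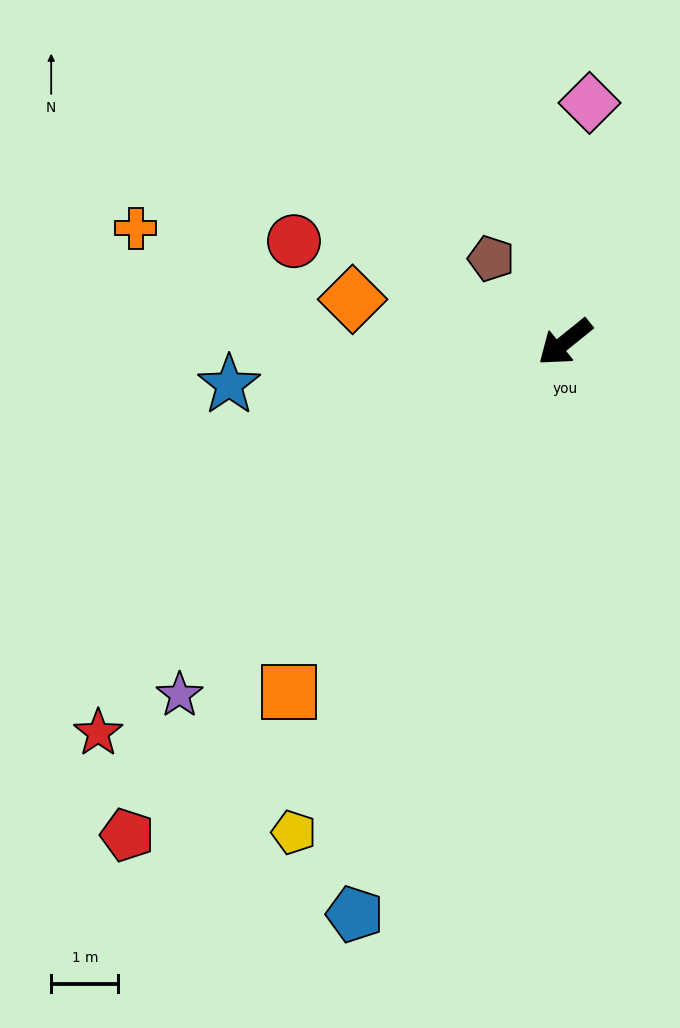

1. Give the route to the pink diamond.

turn right 135°, forward 3.6 m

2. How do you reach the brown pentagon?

turn right 87°, forward 1.7 m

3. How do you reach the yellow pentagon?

turn left 22°, forward 8.3 m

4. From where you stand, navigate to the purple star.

turn left 4°, forward 7.8 m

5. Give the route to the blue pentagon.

turn left 31°, forward 9.1 m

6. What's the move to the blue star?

turn right 32°, forward 5.0 m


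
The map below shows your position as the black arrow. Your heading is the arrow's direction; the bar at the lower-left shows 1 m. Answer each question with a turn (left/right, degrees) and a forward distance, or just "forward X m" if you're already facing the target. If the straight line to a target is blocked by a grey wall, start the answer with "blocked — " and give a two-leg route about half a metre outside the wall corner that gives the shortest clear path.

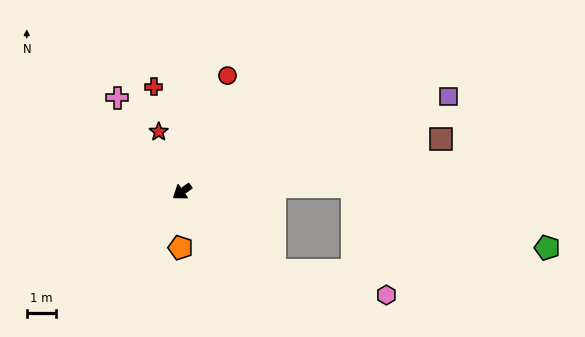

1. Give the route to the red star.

turn right 104°, forward 2.2 m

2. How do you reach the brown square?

turn left 156°, forward 9.1 m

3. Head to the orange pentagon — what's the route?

turn left 53°, forward 1.9 m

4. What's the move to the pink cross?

turn right 91°, forward 3.9 m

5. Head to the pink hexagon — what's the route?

blocked — turn left 104°, forward 4.2 m, then turn left 29°, forward 3.9 m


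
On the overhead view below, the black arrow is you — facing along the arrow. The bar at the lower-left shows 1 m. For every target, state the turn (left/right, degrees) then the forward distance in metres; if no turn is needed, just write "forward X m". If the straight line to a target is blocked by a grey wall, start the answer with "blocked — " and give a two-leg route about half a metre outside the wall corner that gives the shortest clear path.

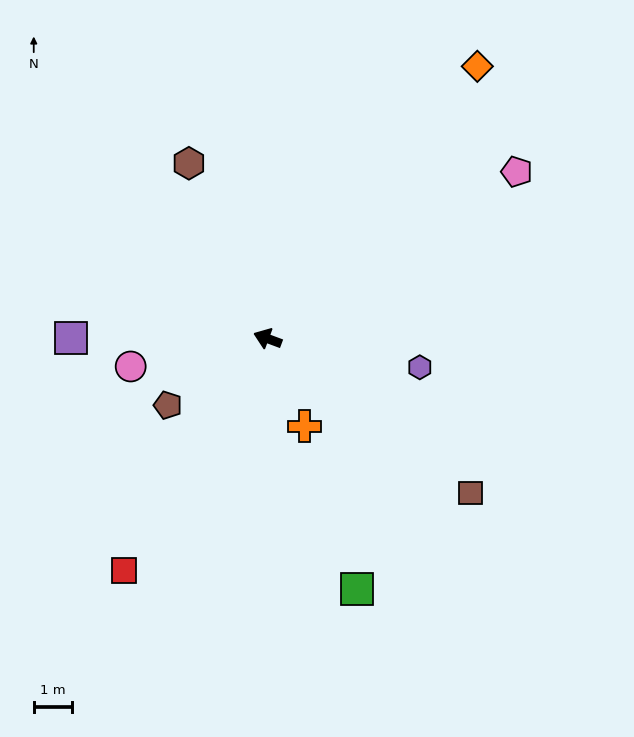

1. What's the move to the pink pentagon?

turn right 126°, forward 7.8 m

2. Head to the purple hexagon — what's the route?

turn right 170°, forward 4.0 m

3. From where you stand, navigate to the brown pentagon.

turn left 54°, forward 3.1 m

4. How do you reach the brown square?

turn left 163°, forward 6.6 m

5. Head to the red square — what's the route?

turn left 79°, forward 7.1 m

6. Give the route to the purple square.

turn left 20°, forward 5.1 m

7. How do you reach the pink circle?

turn left 32°, forward 3.6 m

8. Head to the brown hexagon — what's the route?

turn right 45°, forward 5.0 m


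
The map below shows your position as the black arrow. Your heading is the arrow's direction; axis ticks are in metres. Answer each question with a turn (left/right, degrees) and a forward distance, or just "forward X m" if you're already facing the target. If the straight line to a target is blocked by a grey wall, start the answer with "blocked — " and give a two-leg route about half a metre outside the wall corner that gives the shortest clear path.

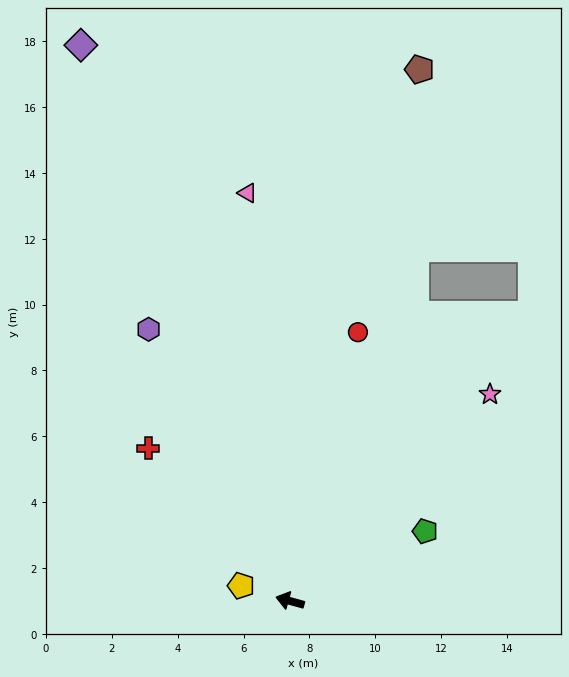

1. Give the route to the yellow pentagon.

forward 1.6 m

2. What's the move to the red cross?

turn right 32°, forward 6.3 m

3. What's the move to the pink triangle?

turn right 69°, forward 12.5 m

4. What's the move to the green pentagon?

turn right 137°, forward 4.6 m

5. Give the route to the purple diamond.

turn right 54°, forward 18.0 m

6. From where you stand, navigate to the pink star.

turn right 119°, forward 8.7 m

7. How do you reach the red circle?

turn right 89°, forward 8.4 m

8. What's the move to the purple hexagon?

turn right 47°, forward 9.3 m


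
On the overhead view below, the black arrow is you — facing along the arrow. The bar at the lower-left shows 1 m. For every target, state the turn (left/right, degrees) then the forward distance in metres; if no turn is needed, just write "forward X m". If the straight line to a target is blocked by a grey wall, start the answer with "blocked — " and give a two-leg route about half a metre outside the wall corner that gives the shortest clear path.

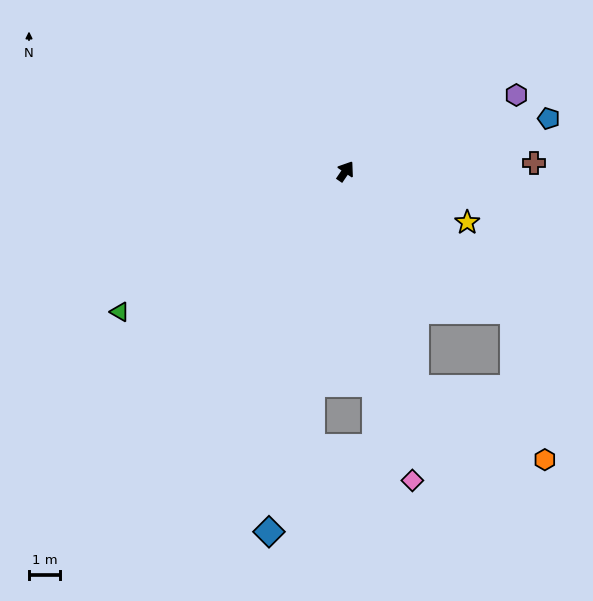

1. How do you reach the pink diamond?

turn right 134°, forward 10.3 m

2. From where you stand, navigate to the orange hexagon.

blocked — turn right 96°, forward 7.1 m, then turn right 38°, forward 4.9 m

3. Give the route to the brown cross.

turn right 53°, forward 6.1 m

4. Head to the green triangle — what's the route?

turn left 156°, forward 8.7 m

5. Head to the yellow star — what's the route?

turn right 79°, forward 4.3 m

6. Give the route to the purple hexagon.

turn right 32°, forward 6.1 m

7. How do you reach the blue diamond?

turn right 158°, forward 12.0 m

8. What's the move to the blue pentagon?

turn right 41°, forward 6.8 m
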